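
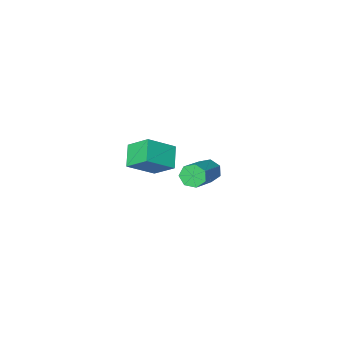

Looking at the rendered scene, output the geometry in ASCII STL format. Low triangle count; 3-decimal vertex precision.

solid 
facet normal -0.842 0.055 -0.537
outer loop
vertex -4.5 -2.225 1.387
vertex -3.901 -1.331 0.538
vertex -4.029 -3.352 0.533
endloop
endfacet
facet normal -0.437 -0.652 0.620
outer loop
vertex -2.539 -3.449 1.482
vertex -4.5 -2.225 1.387
vertex -4.029 -3.352 0.533
endloop
endfacet
facet normal -0.843 0.055 -0.536
outer loop
vertex -4.029 -3.352 0.533
vertex -3.901 -1.331 0.538
vertex -3.431 -2.458 -0.316
endloop
endfacet
facet normal 0.316 -0.756 -0.573
outer loop
vertex -3.431 -2.458 -0.316
vertex -2.539 -3.449 1.482
vertex -4.029 -3.352 0.533
endloop
endfacet
facet normal -0.316 0.756 0.573
outer loop
vertex -4.5 -2.225 1.387
vertex -2.411 -1.428 1.487
vertex -3.901 -1.331 0.538
endloop
endfacet
facet normal -0.437 -0.652 0.620
outer loop
vertex -3.009 -2.322 2.336
vertex -4.5 -2.225 1.387
vertex -2.539 -3.449 1.482
endloop
endfacet
facet normal -0.316 0.756 0.573
outer loop
vertex -3.009 -2.322 2.336
vertex -2.411 -1.428 1.487
vertex -4.5 -2.225 1.387
endloop
endfacet
facet normal 0.437 0.652 -0.620
outer loop
vertex -3.901 -1.331 0.538
vertex -2.411 -1.428 1.487
vertex -3.431 -2.458 -0.316
endloop
endfacet
facet normal 0.316 -0.756 -0.573
outer loop
vertex -1.94 -2.555 0.633
vertex -2.539 -3.449 1.482
vertex -3.431 -2.458 -0.316
endloop
endfacet
facet normal 0.437 0.652 -0.620
outer loop
vertex -3.431 -2.458 -0.316
vertex -2.411 -1.428 1.487
vertex -1.94 -2.555 0.633
endloop
endfacet
facet normal 0.842 -0.055 0.536
outer loop
vertex -1.94 -2.555 0.633
vertex -3.009 -2.322 2.336
vertex -2.539 -3.449 1.482
endloop
endfacet
facet normal 0.842 -0.054 0.536
outer loop
vertex -2.411 -1.428 1.487
vertex -3.009 -2.322 2.336
vertex -1.94 -2.555 0.633
endloop
endfacet
facet normal -0.724 -0.564 -0.398
outer loop
vertex -2.921 2.515 2.24
vertex -3.295 2.618 2.774
vertex -3.265 2.972 2.218
endloop
endfacet
facet normal 0.340 0.211 -0.917
outer loop
vertex -2.921 2.515 2.24
vertex -3.265 2.972 2.218
vertex -1.371 3.719 3.092
endloop
endfacet
facet normal 0.340 0.211 -0.917
outer loop
vertex -1.371 3.719 3.092
vertex -3.265 2.972 2.218
vertex -1.715 4.177 3.07
endloop
endfacet
facet normal 0.724 0.563 0.399
outer loop
vertex -1.371 3.719 3.092
vertex -1.715 4.177 3.07
vertex -1.745 3.822 3.626
endloop
endfacet
facet normal -0.725 -0.563 -0.397
outer loop
vertex -3.265 2.972 2.218
vertex -3.295 2.618 2.774
vertex -3.631 3.163 2.615
endloop
endfacet
facet normal -0.258 0.756 -0.601
outer loop
vertex -3.265 2.972 2.218
vertex -3.631 3.163 2.615
vertex -1.715 4.177 3.07
endloop
endfacet
facet normal -0.258 0.756 -0.601
outer loop
vertex -1.715 4.177 3.07
vertex -3.631 3.163 2.615
vertex -2.081 4.368 3.467
endloop
endfacet
facet normal 0.725 0.562 0.398
outer loop
vertex -1.715 4.177 3.07
vertex -2.081 4.368 3.467
vertex -1.745 3.822 3.626
endloop
endfacet
facet normal -0.725 -0.563 -0.398
outer loop
vertex -3.631 3.163 2.615
vertex -3.295 2.618 2.774
vertex -3.744 2.943 3.132
endloop
endfacet
facet normal -0.661 0.732 0.167
outer loop
vertex -3.631 3.163 2.615
vertex -3.744 2.943 3.132
vertex -2.081 4.368 3.467
endloop
endfacet
facet normal -0.661 0.732 0.167
outer loop
vertex -2.081 4.368 3.467
vertex -3.744 2.943 3.132
vertex -2.194 4.148 3.984
endloop
endfacet
facet normal 0.725 0.562 0.398
outer loop
vertex -2.081 4.368 3.467
vertex -2.194 4.148 3.984
vertex -1.745 3.822 3.626
endloop
endfacet
facet normal -0.725 -0.562 -0.398
outer loop
vertex -3.744 2.943 3.132
vertex -3.295 2.618 2.774
vertex -3.519 2.478 3.379
endloop
endfacet
facet normal -0.566 0.156 0.809
outer loop
vertex -3.744 2.943 3.132
vertex -3.519 2.478 3.379
vertex -2.194 4.148 3.984
endloop
endfacet
facet normal -0.566 0.156 0.809
outer loop
vertex -2.194 4.148 3.984
vertex -3.519 2.478 3.379
vertex -1.969 3.683 4.231
endloop
endfacet
facet normal 0.725 0.562 0.398
outer loop
vertex -2.194 4.148 3.984
vertex -1.969 3.683 4.231
vertex -1.745 3.822 3.626
endloop
endfacet
facet normal -0.724 -0.563 -0.398
outer loop
vertex -3.519 2.478 3.379
vertex -3.295 2.618 2.774
vertex -3.125 2.118 3.171
endloop
endfacet
facet normal -0.046 -0.537 0.842
outer loop
vertex -3.519 2.478 3.379
vertex -3.125 2.118 3.171
vertex -1.969 3.683 4.231
endloop
endfacet
facet normal -0.046 -0.537 0.842
outer loop
vertex -1.969 3.683 4.231
vertex -3.125 2.118 3.171
vertex -1.575 3.323 4.023
endloop
endfacet
facet normal 0.724 0.563 0.398
outer loop
vertex -1.969 3.683 4.231
vertex -1.575 3.323 4.023
vertex -1.745 3.822 3.626
endloop
endfacet
facet normal -0.724 -0.563 -0.399
outer loop
vertex -3.125 2.118 3.171
vertex -3.295 2.618 2.774
vertex -2.859 2.135 2.664
endloop
endfacet
facet normal 0.510 -0.826 0.240
outer loop
vertex -3.125 2.118 3.171
vertex -2.859 2.135 2.664
vertex -1.575 3.323 4.023
endloop
endfacet
facet normal 0.509 -0.826 0.241
outer loop
vertex -1.575 3.323 4.023
vertex -2.859 2.135 2.664
vertex -1.309 3.339 3.516
endloop
endfacet
facet normal 0.724 0.563 0.398
outer loop
vertex -1.575 3.323 4.023
vertex -1.309 3.339 3.516
vertex -1.745 3.822 3.626
endloop
endfacet
facet normal -0.724 -0.563 -0.399
outer loop
vertex -2.859 2.135 2.664
vertex -3.295 2.618 2.774
vertex -2.921 2.515 2.24
endloop
endfacet
facet normal 0.681 -0.493 -0.542
outer loop
vertex -2.859 2.135 2.664
vertex -2.921 2.515 2.24
vertex -1.309 3.339 3.516
endloop
endfacet
facet normal 0.681 -0.493 -0.542
outer loop
vertex -1.309 3.339 3.516
vertex -2.921 2.515 2.24
vertex -1.371 3.719 3.092
endloop
endfacet
facet normal 0.724 0.563 0.399
outer loop
vertex -1.309 3.339 3.516
vertex -1.371 3.719 3.092
vertex -1.745 3.822 3.626
endloop
endfacet

endsolid


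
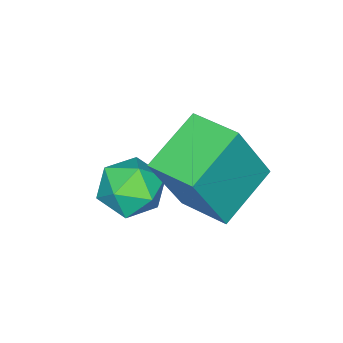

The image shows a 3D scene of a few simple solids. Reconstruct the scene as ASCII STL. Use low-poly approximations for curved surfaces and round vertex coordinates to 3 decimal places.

solid 
facet normal -0.776 0.517 -0.360
outer loop
vertex -0.049 1.586 -3.562
vertex -0.591 0.879 -3.409
vertex -0.472 1.505 -2.767
endloop
endfacet
facet normal -0.297 0.953 -0.061
outer loop
vertex -0.049 1.586 -3.562
vertex -0.472 1.505 -2.767
vertex 0.392 1.772 -2.795
endloop
endfacet
facet normal 0.326 0.859 -0.395
outer loop
vertex -0.049 1.586 -3.562
vertex 0.392 1.772 -2.795
vertex 0.806 1.312 -3.453
endloop
endfacet
facet normal 0.232 0.365 -0.901
outer loop
vertex -0.049 1.586 -3.562
vertex 0.806 1.312 -3.453
vertex 0.199 0.76 -3.833
endloop
endfacet
facet normal -0.449 0.154 -0.880
outer loop
vertex -0.049 1.586 -3.562
vertex 0.199 0.76 -3.833
vertex -0.591 0.879 -3.409
endloop
endfacet
facet normal -0.213 0.755 0.620
outer loop
vertex 0.392 1.772 -2.795
vertex -0.472 1.505 -2.767
vertex 0.121 1.18 -2.167
endloop
endfacet
facet normal -0.990 0.050 0.135
outer loop
vertex -0.472 1.505 -2.767
vertex -0.591 0.879 -3.409
vertex -0.486 0.628 -2.547
endloop
endfacet
facet normal -0.460 -0.538 -0.706
outer loop
vertex -0.591 0.879 -3.409
vertex 0.199 0.76 -3.833
vertex -0.072 0.168 -3.205
endloop
endfacet
facet normal 0.642 -0.196 -0.741
outer loop
vertex 0.199 0.76 -3.833
vertex 0.806 1.312 -3.453
vertex 0.792 0.435 -3.233
endloop
endfacet
facet normal 0.794 0.602 0.079
outer loop
vertex 0.806 1.312 -3.453
vertex 0.392 1.772 -2.795
vertex 0.911 1.061 -2.591
endloop
endfacet
facet normal -0.232 -0.365 0.901
outer loop
vertex 0.369 0.354 -2.438
vertex 0.121 1.18 -2.167
vertex -0.486 0.628 -2.547
endloop
endfacet
facet normal -0.326 -0.859 0.395
outer loop
vertex 0.369 0.354 -2.438
vertex -0.486 0.628 -2.547
vertex -0.072 0.168 -3.205
endloop
endfacet
facet normal 0.297 -0.953 0.061
outer loop
vertex 0.369 0.354 -2.438
vertex -0.072 0.168 -3.205
vertex 0.792 0.435 -3.233
endloop
endfacet
facet normal 0.776 -0.517 0.360
outer loop
vertex 0.369 0.354 -2.438
vertex 0.792 0.435 -3.233
vertex 0.911 1.061 -2.591
endloop
endfacet
facet normal 0.449 -0.154 0.880
outer loop
vertex 0.369 0.354 -2.438
vertex 0.911 1.061 -2.591
vertex 0.121 1.18 -2.167
endloop
endfacet
facet normal -0.642 0.196 0.741
outer loop
vertex -0.486 0.628 -2.547
vertex 0.121 1.18 -2.167
vertex -0.472 1.505 -2.767
endloop
endfacet
facet normal -0.794 -0.602 -0.079
outer loop
vertex -0.072 0.168 -3.205
vertex -0.486 0.628 -2.547
vertex -0.591 0.879 -3.409
endloop
endfacet
facet normal 0.213 -0.755 -0.620
outer loop
vertex 0.792 0.435 -3.233
vertex -0.072 0.168 -3.205
vertex 0.199 0.76 -3.833
endloop
endfacet
facet normal 0.990 -0.050 -0.135
outer loop
vertex 0.911 1.061 -2.591
vertex 0.792 0.435 -3.233
vertex 0.806 1.312 -3.453
endloop
endfacet
facet normal 0.460 0.538 0.706
outer loop
vertex 0.121 1.18 -2.167
vertex 0.911 1.061 -2.591
vertex 0.392 1.772 -2.795
endloop
endfacet
facet normal -0.909 0.042 0.415
outer loop
vertex -0.672 2.131 -0.156
vertex -0.54 3.476 -0.002
vertex -1.54 2.438 -2.088
endloop
endfacet
facet normal -0.097 -0.989 -0.113
outer loop
vertex 0.06 2.364 -2.818
vertex -0.672 2.131 -0.156
vertex -1.54 2.438 -2.088
endloop
endfacet
facet normal -0.909 0.042 0.415
outer loop
vertex -1.54 2.438 -2.088
vertex -0.54 3.476 -0.002
vertex -1.408 3.783 -1.934
endloop
endfacet
facet normal -0.405 0.143 -0.903
outer loop
vertex -1.408 3.783 -1.934
vertex 0.06 2.364 -2.818
vertex -1.54 2.438 -2.088
endloop
endfacet
facet normal 0.405 -0.143 0.903
outer loop
vertex -0.672 2.131 -0.156
vertex 1.06 3.402 -0.732
vertex -0.54 3.476 -0.002
endloop
endfacet
facet normal -0.097 -0.989 -0.113
outer loop
vertex 0.928 2.057 -0.886
vertex -0.672 2.131 -0.156
vertex 0.06 2.364 -2.818
endloop
endfacet
facet normal 0.405 -0.143 0.903
outer loop
vertex 0.928 2.057 -0.886
vertex 1.06 3.402 -0.732
vertex -0.672 2.131 -0.156
endloop
endfacet
facet normal 0.097 0.989 0.113
outer loop
vertex -0.54 3.476 -0.002
vertex 1.06 3.402 -0.732
vertex -1.408 3.783 -1.934
endloop
endfacet
facet normal -0.405 0.143 -0.903
outer loop
vertex 0.192 3.709 -2.664
vertex 0.06 2.364 -2.818
vertex -1.408 3.783 -1.934
endloop
endfacet
facet normal 0.097 0.989 0.113
outer loop
vertex -1.408 3.783 -1.934
vertex 1.06 3.402 -0.732
vertex 0.192 3.709 -2.664
endloop
endfacet
facet normal 0.909 -0.042 -0.415
outer loop
vertex 0.192 3.709 -2.664
vertex 0.928 2.057 -0.886
vertex 0.06 2.364 -2.818
endloop
endfacet
facet normal 0.909 -0.042 -0.415
outer loop
vertex 1.06 3.402 -0.732
vertex 0.928 2.057 -0.886
vertex 0.192 3.709 -2.664
endloop
endfacet

endsolid


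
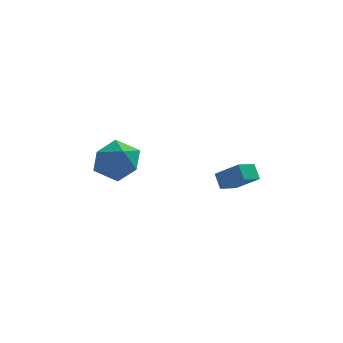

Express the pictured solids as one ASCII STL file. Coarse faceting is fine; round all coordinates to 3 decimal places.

solid 
facet normal -0.665 -0.690 0.287
outer loop
vertex 3.116 1.972 -0.176
vertex 2.086 2.591 -1.073
vertex 3.369 1.46 -0.819
endloop
endfacet
facet normal 0.687 -0.413 0.599
outer loop
vertex 4.034 2.149 -1.107
vertex 3.116 1.972 -0.176
vertex 3.369 1.46 -0.819
endloop
endfacet
facet normal -0.665 -0.690 0.287
outer loop
vertex 3.369 1.46 -0.819
vertex 2.086 2.591 -1.073
vertex 2.339 2.079 -1.716
endloop
endfacet
facet normal 0.293 -0.596 -0.748
outer loop
vertex 2.339 2.079 -1.716
vertex 4.034 2.149 -1.107
vertex 3.369 1.46 -0.819
endloop
endfacet
facet normal -0.293 0.596 0.748
outer loop
vertex 3.116 1.972 -0.176
vertex 2.751 3.28 -1.361
vertex 2.086 2.591 -1.073
endloop
endfacet
facet normal 0.687 -0.413 0.599
outer loop
vertex 3.781 2.661 -0.464
vertex 3.116 1.972 -0.176
vertex 4.034 2.149 -1.107
endloop
endfacet
facet normal -0.293 0.596 0.748
outer loop
vertex 3.781 2.661 -0.464
vertex 2.751 3.28 -1.361
vertex 3.116 1.972 -0.176
endloop
endfacet
facet normal -0.687 0.413 -0.599
outer loop
vertex 2.086 2.591 -1.073
vertex 2.751 3.28 -1.361
vertex 2.339 2.079 -1.716
endloop
endfacet
facet normal 0.293 -0.596 -0.748
outer loop
vertex 3.004 2.768 -2.004
vertex 4.034 2.149 -1.107
vertex 2.339 2.079 -1.716
endloop
endfacet
facet normal -0.687 0.413 -0.599
outer loop
vertex 2.339 2.079 -1.716
vertex 2.751 3.28 -1.361
vertex 3.004 2.768 -2.004
endloop
endfacet
facet normal 0.665 0.690 -0.287
outer loop
vertex 3.004 2.768 -2.004
vertex 3.781 2.661 -0.464
vertex 4.034 2.149 -1.107
endloop
endfacet
facet normal 0.665 0.690 -0.287
outer loop
vertex 2.751 3.28 -1.361
vertex 3.781 2.661 -0.464
vertex 3.004 2.768 -2.004
endloop
endfacet
facet normal -0.378 0.902 -0.208
outer loop
vertex -2.636 4.668 -1.915
vertex -3.2 4.683 -0.822
vertex -2.061 5.135 -0.933
endloop
endfacet
facet normal 0.251 0.809 -0.532
outer loop
vertex -2.636 4.668 -1.915
vertex -2.061 5.135 -0.933
vertex -1.445 4.424 -1.725
endloop
endfacet
facet normal 0.200 0.234 -0.951
outer loop
vertex -2.636 4.668 -1.915
vertex -1.445 4.424 -1.725
vertex -2.203 3.532 -2.104
endloop
endfacet
facet normal -0.461 -0.028 -0.887
outer loop
vertex -2.636 4.668 -1.915
vertex -2.203 3.532 -2.104
vertex -3.287 3.692 -1.546
endloop
endfacet
facet normal -0.818 0.384 -0.428
outer loop
vertex -2.636 4.668 -1.915
vertex -3.287 3.692 -1.546
vertex -3.2 4.683 -0.822
endloop
endfacet
facet normal 0.739 0.673 -0.029
outer loop
vertex -1.445 4.424 -1.725
vertex -2.061 5.135 -0.933
vertex -1.273 4.288 -0.514
endloop
endfacet
facet normal -0.279 0.823 0.495
outer loop
vertex -2.061 5.135 -0.933
vertex -3.2 4.683 -0.822
vertex -2.357 4.448 0.044
endloop
endfacet
facet normal -0.990 -0.015 0.139
outer loop
vertex -3.2 4.683 -0.822
vertex -3.287 3.692 -1.546
vertex -3.115 3.556 -0.335
endloop
endfacet
facet normal -0.412 -0.682 -0.604
outer loop
vertex -3.287 3.692 -1.546
vertex -2.203 3.532 -2.104
vertex -2.499 2.845 -1.127
endloop
endfacet
facet normal 0.657 -0.257 -0.709
outer loop
vertex -2.203 3.532 -2.104
vertex -1.445 4.424 -1.725
vertex -1.36 3.297 -1.238
endloop
endfacet
facet normal 0.461 0.028 0.887
outer loop
vertex -1.924 3.312 -0.145
vertex -1.273 4.288 -0.514
vertex -2.357 4.448 0.044
endloop
endfacet
facet normal -0.200 -0.234 0.951
outer loop
vertex -1.924 3.312 -0.145
vertex -2.357 4.448 0.044
vertex -3.115 3.556 -0.335
endloop
endfacet
facet normal -0.251 -0.809 0.532
outer loop
vertex -1.924 3.312 -0.145
vertex -3.115 3.556 -0.335
vertex -2.499 2.845 -1.127
endloop
endfacet
facet normal 0.378 -0.902 0.208
outer loop
vertex -1.924 3.312 -0.145
vertex -2.499 2.845 -1.127
vertex -1.36 3.297 -1.238
endloop
endfacet
facet normal 0.818 -0.384 0.428
outer loop
vertex -1.924 3.312 -0.145
vertex -1.36 3.297 -1.238
vertex -1.273 4.288 -0.514
endloop
endfacet
facet normal 0.412 0.682 0.604
outer loop
vertex -2.357 4.448 0.044
vertex -1.273 4.288 -0.514
vertex -2.061 5.135 -0.933
endloop
endfacet
facet normal -0.657 0.257 0.709
outer loop
vertex -3.115 3.556 -0.335
vertex -2.357 4.448 0.044
vertex -3.2 4.683 -0.822
endloop
endfacet
facet normal -0.739 -0.673 0.029
outer loop
vertex -2.499 2.845 -1.127
vertex -3.115 3.556 -0.335
vertex -3.287 3.692 -1.546
endloop
endfacet
facet normal 0.279 -0.823 -0.495
outer loop
vertex -1.36 3.297 -1.238
vertex -2.499 2.845 -1.127
vertex -2.203 3.532 -2.104
endloop
endfacet
facet normal 0.990 0.015 -0.139
outer loop
vertex -1.273 4.288 -0.514
vertex -1.36 3.297 -1.238
vertex -1.445 4.424 -1.725
endloop
endfacet

endsolid


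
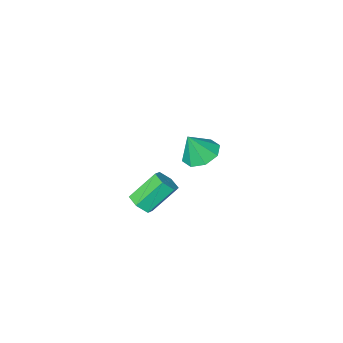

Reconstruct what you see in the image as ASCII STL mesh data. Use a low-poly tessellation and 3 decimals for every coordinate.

solid 
facet normal 0.675 -0.143 -0.723
outer loop
vertex 3.98 3.301 -0.71
vertex 3.583 2.949 -1.011
vertex 3.599 3.55 -1.115
endloop
endfacet
facet normal 0.391 0.901 0.186
outer loop
vertex 3.98 3.301 -0.71
vertex 3.599 3.55 -1.115
vertex 2.934 3.523 0.412
endloop
endfacet
facet normal 0.390 0.902 0.186
outer loop
vertex 2.934 3.523 0.412
vertex 3.599 3.55 -1.115
vertex 2.552 3.772 0.006
endloop
endfacet
facet normal -0.675 0.143 0.723
outer loop
vertex 2.934 3.523 0.412
vertex 2.552 3.772 0.006
vertex 2.537 3.171 0.111
endloop
endfacet
facet normal 0.674 -0.143 -0.724
outer loop
vertex 3.599 3.55 -1.115
vertex 3.583 2.949 -1.011
vertex 3.201 3.198 -1.416
endloop
endfacet
facet normal -0.346 0.804 -0.483
outer loop
vertex 3.599 3.55 -1.115
vertex 3.201 3.198 -1.416
vertex 2.552 3.772 0.006
endloop
endfacet
facet normal -0.348 0.804 -0.483
outer loop
vertex 2.552 3.772 0.006
vertex 3.201 3.198 -1.416
vertex 2.155 3.42 -0.294
endloop
endfacet
facet normal -0.674 0.143 0.724
outer loop
vertex 2.552 3.772 0.006
vertex 2.155 3.42 -0.294
vertex 2.537 3.171 0.111
endloop
endfacet
facet normal 0.675 -0.142 -0.724
outer loop
vertex 3.201 3.198 -1.416
vertex 3.583 2.949 -1.011
vertex 3.186 2.597 -1.312
endloop
endfacet
facet normal -0.738 -0.097 -0.668
outer loop
vertex 3.201 3.198 -1.416
vertex 3.186 2.597 -1.312
vertex 2.155 3.42 -0.294
endloop
endfacet
facet normal -0.738 -0.097 -0.668
outer loop
vertex 2.155 3.42 -0.294
vertex 3.186 2.597 -1.312
vertex 2.14 2.819 -0.19
endloop
endfacet
facet normal -0.675 0.142 0.724
outer loop
vertex 2.155 3.42 -0.294
vertex 2.14 2.819 -0.19
vertex 2.537 3.171 0.111
endloop
endfacet
facet normal 0.675 -0.143 -0.723
outer loop
vertex 3.186 2.597 -1.312
vertex 3.583 2.949 -1.011
vertex 3.568 2.348 -0.906
endloop
endfacet
facet normal -0.390 -0.902 -0.186
outer loop
vertex 3.186 2.597 -1.312
vertex 3.568 2.348 -0.906
vertex 2.14 2.819 -0.19
endloop
endfacet
facet normal -0.391 -0.901 -0.187
outer loop
vertex 2.14 2.819 -0.19
vertex 3.568 2.348 -0.906
vertex 2.521 2.57 0.215
endloop
endfacet
facet normal -0.675 0.143 0.723
outer loop
vertex 2.14 2.819 -0.19
vertex 2.521 2.57 0.215
vertex 2.537 3.171 0.111
endloop
endfacet
facet normal 0.674 -0.143 -0.724
outer loop
vertex 3.568 2.348 -0.906
vertex 3.583 2.949 -1.011
vertex 3.965 2.7 -0.606
endloop
endfacet
facet normal 0.347 -0.804 0.483
outer loop
vertex 3.568 2.348 -0.906
vertex 3.965 2.7 -0.606
vertex 2.521 2.57 0.215
endloop
endfacet
facet normal 0.347 -0.804 0.482
outer loop
vertex 2.521 2.57 0.215
vertex 3.965 2.7 -0.606
vertex 2.919 2.922 0.516
endloop
endfacet
facet normal -0.674 0.143 0.724
outer loop
vertex 2.521 2.57 0.215
vertex 2.919 2.922 0.516
vertex 2.537 3.171 0.111
endloop
endfacet
facet normal 0.675 -0.142 -0.724
outer loop
vertex 3.965 2.7 -0.606
vertex 3.583 2.949 -1.011
vertex 3.98 3.301 -0.71
endloop
endfacet
facet normal 0.738 0.097 0.668
outer loop
vertex 3.965 2.7 -0.606
vertex 3.98 3.301 -0.71
vertex 2.919 2.922 0.516
endloop
endfacet
facet normal 0.738 0.097 0.668
outer loop
vertex 2.919 2.922 0.516
vertex 3.98 3.301 -0.71
vertex 2.934 3.523 0.412
endloop
endfacet
facet normal -0.675 0.142 0.724
outer loop
vertex 2.919 2.922 0.516
vertex 2.934 3.523 0.412
vertex 2.537 3.171 0.111
endloop
endfacet
facet normal -0.436 0.094 -0.895
outer loop
vertex -1.348 -1.585 -3.9
vertex -2.1 -2.006 -3.578
vertex -1.813 -1.133 -3.626
endloop
endfacet
facet normal 0.749 0.598 0.284
outer loop
vertex -1.348 -1.585 -3.9
vertex -1.813 -1.133 -3.626
vertex -1.5 -2.134 -2.342
endloop
endfacet
facet normal -0.434 0.093 -0.896
outer loop
vertex -1.813 -1.133 -3.626
vertex -2.1 -2.006 -3.578
vertex -2.447 -1.192 -3.325
endloop
endfacet
facet normal 0.198 0.796 0.572
outer loop
vertex -1.813 -1.133 -3.626
vertex -2.447 -1.192 -3.325
vertex -1.5 -2.134 -2.342
endloop
endfacet
facet normal -0.435 0.093 -0.896
outer loop
vertex -2.447 -1.192 -3.325
vertex -2.1 -2.006 -3.578
vertex -2.877 -1.728 -3.172
endloop
endfacet
facet normal -0.335 0.497 0.800
outer loop
vertex -2.447 -1.192 -3.325
vertex -2.877 -1.728 -3.172
vertex -1.5 -2.134 -2.342
endloop
endfacet
facet normal -0.435 0.092 -0.896
outer loop
vertex -2.877 -1.728 -3.172
vertex -2.1 -2.006 -3.578
vertex -2.852 -2.427 -3.256
endloop
endfacet
facet normal -0.538 -0.120 0.834
outer loop
vertex -2.877 -1.728 -3.172
vertex -2.852 -2.427 -3.256
vertex -1.5 -2.134 -2.342
endloop
endfacet
facet normal -0.436 0.094 -0.895
outer loop
vertex -2.852 -2.427 -3.256
vertex -2.1 -2.006 -3.578
vertex -2.387 -2.879 -3.53
endloop
endfacet
facet normal -0.292 -0.697 0.655
outer loop
vertex -2.852 -2.427 -3.256
vertex -2.387 -2.879 -3.53
vertex -1.5 -2.134 -2.342
endloop
endfacet
facet normal -0.434 0.093 -0.896
outer loop
vertex -2.387 -2.879 -3.53
vertex -2.1 -2.006 -3.578
vertex -1.753 -2.819 -3.831
endloop
endfacet
facet normal 0.259 -0.893 0.367
outer loop
vertex -2.387 -2.879 -3.53
vertex -1.753 -2.819 -3.831
vertex -1.5 -2.134 -2.342
endloop
endfacet
facet normal -0.435 0.093 -0.896
outer loop
vertex -1.753 -2.819 -3.831
vertex -2.1 -2.006 -3.578
vertex -1.323 -2.283 -3.984
endloop
endfacet
facet normal 0.791 -0.595 0.139
outer loop
vertex -1.753 -2.819 -3.831
vertex -1.323 -2.283 -3.984
vertex -1.5 -2.134 -2.342
endloop
endfacet
facet normal -0.435 0.092 -0.896
outer loop
vertex -1.323 -2.283 -3.984
vertex -2.1 -2.006 -3.578
vertex -1.348 -1.585 -3.9
endloop
endfacet
facet normal 0.994 0.023 0.105
outer loop
vertex -1.323 -2.283 -3.984
vertex -1.348 -1.585 -3.9
vertex -1.5 -2.134 -2.342
endloop
endfacet

endsolid


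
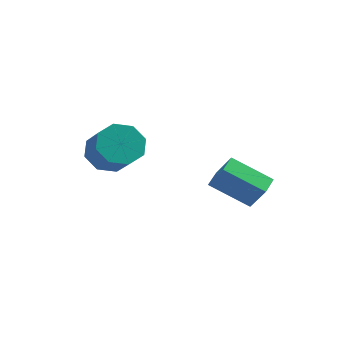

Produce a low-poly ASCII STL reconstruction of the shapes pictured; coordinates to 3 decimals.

solid 
facet normal -0.521 0.579 -0.627
outer loop
vertex -3.562 -0.64 2.892
vertex -4.218 -1.27 2.855
vertex -4.049 -0.548 3.382
endloop
endfacet
facet normal 0.490 0.805 0.336
outer loop
vertex -3.562 -0.64 2.892
vertex -4.049 -0.548 3.382
vertex -2.807 -1.479 3.802
endloop
endfacet
facet normal 0.490 0.805 0.336
outer loop
vertex -2.807 -1.479 3.802
vertex -4.049 -0.548 3.382
vertex -3.294 -1.387 4.292
endloop
endfacet
facet normal 0.522 -0.578 0.627
outer loop
vertex -2.807 -1.479 3.802
vertex -3.294 -1.387 4.292
vertex -3.462 -2.11 3.765
endloop
endfacet
facet normal -0.521 0.579 -0.627
outer loop
vertex -4.049 -0.548 3.382
vertex -4.218 -1.27 2.855
vertex -4.635 -0.879 3.563
endloop
endfacet
facet normal -0.148 0.663 0.734
outer loop
vertex -4.049 -0.548 3.382
vertex -4.635 -0.879 3.563
vertex -3.294 -1.387 4.292
endloop
endfacet
facet normal -0.149 0.662 0.735
outer loop
vertex -3.294 -1.387 4.292
vertex -4.635 -0.879 3.563
vertex -3.879 -1.718 4.472
endloop
endfacet
facet normal 0.521 -0.579 0.628
outer loop
vertex -3.294 -1.387 4.292
vertex -3.879 -1.718 4.472
vertex -3.462 -2.11 3.765
endloop
endfacet
facet normal -0.521 0.579 -0.627
outer loop
vertex -4.635 -0.879 3.563
vertex -4.218 -1.27 2.855
vertex -4.976 -1.439 3.329
endloop
endfacet
facet normal -0.699 0.132 0.703
outer loop
vertex -4.635 -0.879 3.563
vertex -4.976 -1.439 3.329
vertex -3.879 -1.718 4.472
endloop
endfacet
facet normal -0.699 0.133 0.703
outer loop
vertex -3.879 -1.718 4.472
vertex -4.976 -1.439 3.329
vertex -4.22 -2.278 4.239
endloop
endfacet
facet normal 0.521 -0.578 0.628
outer loop
vertex -3.879 -1.718 4.472
vertex -4.22 -2.278 4.239
vertex -3.462 -2.11 3.765
endloop
endfacet
facet normal -0.521 0.578 -0.628
outer loop
vertex -4.976 -1.439 3.329
vertex -4.218 -1.27 2.855
vertex -4.873 -1.901 2.818
endloop
endfacet
facet normal -0.841 -0.475 0.260
outer loop
vertex -4.976 -1.439 3.329
vertex -4.873 -1.901 2.818
vertex -4.22 -2.278 4.239
endloop
endfacet
facet normal -0.841 -0.474 0.261
outer loop
vertex -4.22 -2.278 4.239
vertex -4.873 -1.901 2.818
vertex -4.118 -2.74 3.728
endloop
endfacet
facet normal 0.521 -0.579 0.627
outer loop
vertex -4.22 -2.278 4.239
vertex -4.118 -2.74 3.728
vertex -3.462 -2.11 3.765
endloop
endfacet
facet normal -0.522 0.578 -0.627
outer loop
vertex -4.873 -1.901 2.818
vertex -4.218 -1.27 2.855
vertex -4.386 -1.993 2.328
endloop
endfacet
facet normal -0.490 -0.805 -0.336
outer loop
vertex -4.873 -1.901 2.818
vertex -4.386 -1.993 2.328
vertex -4.118 -2.74 3.728
endloop
endfacet
facet normal -0.490 -0.805 -0.336
outer loop
vertex -4.118 -2.74 3.728
vertex -4.386 -1.993 2.328
vertex -3.631 -2.832 3.238
endloop
endfacet
facet normal 0.521 -0.579 0.627
outer loop
vertex -4.118 -2.74 3.728
vertex -3.631 -2.832 3.238
vertex -3.462 -2.11 3.765
endloop
endfacet
facet normal -0.521 0.579 -0.628
outer loop
vertex -4.386 -1.993 2.328
vertex -4.218 -1.27 2.855
vertex -3.801 -1.662 2.148
endloop
endfacet
facet normal 0.149 -0.662 -0.734
outer loop
vertex -4.386 -1.993 2.328
vertex -3.801 -1.662 2.148
vertex -3.631 -2.832 3.238
endloop
endfacet
facet normal 0.147 -0.663 -0.734
outer loop
vertex -3.631 -2.832 3.238
vertex -3.801 -1.662 2.148
vertex -3.045 -2.501 3.057
endloop
endfacet
facet normal 0.521 -0.579 0.627
outer loop
vertex -3.631 -2.832 3.238
vertex -3.045 -2.501 3.057
vertex -3.462 -2.11 3.765
endloop
endfacet
facet normal -0.521 0.578 -0.628
outer loop
vertex -3.801 -1.662 2.148
vertex -4.218 -1.27 2.855
vertex -3.46 -1.102 2.381
endloop
endfacet
facet normal 0.698 -0.133 -0.703
outer loop
vertex -3.801 -1.662 2.148
vertex -3.46 -1.102 2.381
vertex -3.045 -2.501 3.057
endloop
endfacet
facet normal 0.699 -0.132 -0.703
outer loop
vertex -3.045 -2.501 3.057
vertex -3.46 -1.102 2.381
vertex -2.704 -1.941 3.291
endloop
endfacet
facet normal 0.521 -0.579 0.627
outer loop
vertex -3.045 -2.501 3.057
vertex -2.704 -1.941 3.291
vertex -3.462 -2.11 3.765
endloop
endfacet
facet normal -0.521 0.579 -0.627
outer loop
vertex -3.46 -1.102 2.381
vertex -4.218 -1.27 2.855
vertex -3.562 -0.64 2.892
endloop
endfacet
facet normal 0.841 0.474 -0.261
outer loop
vertex -3.46 -1.102 2.381
vertex -3.562 -0.64 2.892
vertex -2.704 -1.941 3.291
endloop
endfacet
facet normal 0.841 0.475 -0.260
outer loop
vertex -2.704 -1.941 3.291
vertex -3.562 -0.64 2.892
vertex -2.807 -1.479 3.802
endloop
endfacet
facet normal 0.521 -0.578 0.628
outer loop
vertex -2.704 -1.941 3.291
vertex -2.807 -1.479 3.802
vertex -3.462 -2.11 3.765
endloop
endfacet
facet normal -0.517 0.221 -0.827
outer loop
vertex -1.414 1.037 0.518
vertex -1.375 1.853 0.712
vertex 0.099 1.178 -0.389
endloop
endfacet
facet normal -0.047 -0.972 -0.230
outer loop
vertex 0.735 0.907 0.628
vertex -1.414 1.037 0.518
vertex 0.099 1.178 -0.389
endloop
endfacet
facet normal -0.517 0.221 -0.827
outer loop
vertex 0.099 1.178 -0.389
vertex -1.375 1.853 0.712
vertex 0.139 1.995 -0.196
endloop
endfacet
facet normal 0.855 0.079 -0.513
outer loop
vertex 0.139 1.995 -0.196
vertex 0.735 0.907 0.628
vertex 0.099 1.178 -0.389
endloop
endfacet
facet normal -0.855 -0.081 0.513
outer loop
vertex -1.414 1.037 0.518
vertex -0.739 1.582 1.729
vertex -1.375 1.853 0.712
endloop
endfacet
facet normal -0.047 -0.972 -0.230
outer loop
vertex -0.779 0.765 1.536
vertex -1.414 1.037 0.518
vertex 0.735 0.907 0.628
endloop
endfacet
facet normal -0.855 -0.079 0.512
outer loop
vertex -0.779 0.765 1.536
vertex -0.739 1.582 1.729
vertex -1.414 1.037 0.518
endloop
endfacet
facet normal 0.047 0.972 0.230
outer loop
vertex -1.375 1.853 0.712
vertex -0.739 1.582 1.729
vertex 0.139 1.995 -0.196
endloop
endfacet
facet normal 0.855 0.081 -0.512
outer loop
vertex 0.774 1.723 0.822
vertex 0.735 0.907 0.628
vertex 0.139 1.995 -0.196
endloop
endfacet
facet normal 0.047 0.972 0.230
outer loop
vertex 0.139 1.995 -0.196
vertex -0.739 1.582 1.729
vertex 0.774 1.723 0.822
endloop
endfacet
facet normal 0.517 -0.221 0.827
outer loop
vertex 0.774 1.723 0.822
vertex -0.779 0.765 1.536
vertex 0.735 0.907 0.628
endloop
endfacet
facet normal 0.517 -0.221 0.827
outer loop
vertex -0.739 1.582 1.729
vertex -0.779 0.765 1.536
vertex 0.774 1.723 0.822
endloop
endfacet

endsolid


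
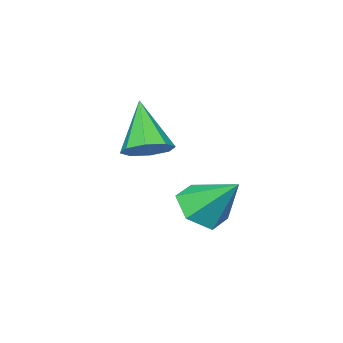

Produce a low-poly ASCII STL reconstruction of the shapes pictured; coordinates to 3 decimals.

solid 
facet normal 0.118 -0.716 -0.688
outer loop
vertex 2.424 2.394 -1.574
vertex 1.736 2.806 -2.12
vertex 2.663 3.066 -2.232
endloop
endfacet
facet normal 0.822 0.221 0.524
outer loop
vertex 2.424 2.394 -1.574
vertex 2.663 3.066 -2.232
vertex 1.524 4.094 -0.88
endloop
endfacet
facet normal 0.117 -0.715 -0.689
outer loop
vertex 2.663 3.066 -2.232
vertex 1.736 2.806 -2.12
vertex 1.975 3.478 -2.777
endloop
endfacet
facet normal 0.580 0.805 -0.124
outer loop
vertex 2.663 3.066 -2.232
vertex 1.975 3.478 -2.777
vertex 1.524 4.094 -0.88
endloop
endfacet
facet normal 0.117 -0.715 -0.689
outer loop
vertex 1.975 3.478 -2.777
vertex 1.736 2.806 -2.12
vertex 1.047 3.218 -2.665
endloop
endfacet
facet normal -0.292 0.887 -0.357
outer loop
vertex 1.975 3.478 -2.777
vertex 1.047 3.218 -2.665
vertex 1.524 4.094 -0.88
endloop
endfacet
facet normal 0.117 -0.715 -0.689
outer loop
vertex 1.047 3.218 -2.665
vertex 1.736 2.806 -2.12
vertex 0.808 2.546 -2.008
endloop
endfacet
facet normal -0.921 0.384 0.058
outer loop
vertex 1.047 3.218 -2.665
vertex 0.808 2.546 -2.008
vertex 1.524 4.094 -0.88
endloop
endfacet
facet normal 0.118 -0.716 -0.688
outer loop
vertex 0.808 2.546 -2.008
vertex 1.736 2.806 -2.12
vertex 1.496 2.134 -1.462
endloop
endfacet
facet normal -0.680 -0.200 0.706
outer loop
vertex 0.808 2.546 -2.008
vertex 1.496 2.134 -1.462
vertex 1.524 4.094 -0.88
endloop
endfacet
facet normal 0.118 -0.716 -0.688
outer loop
vertex 1.496 2.134 -1.462
vertex 1.736 2.806 -2.12
vertex 2.424 2.394 -1.574
endloop
endfacet
facet normal 0.192 -0.282 0.940
outer loop
vertex 1.496 2.134 -1.462
vertex 2.424 2.394 -1.574
vertex 1.524 4.094 -0.88
endloop
endfacet
facet normal 0.309 0.496 -0.812
outer loop
vertex 1.878 0.559 -0.109
vertex 1.331 0.106 -0.594
vertex 1.288 0.846 -0.158
endloop
endfacet
facet normal 0.186 0.524 0.831
outer loop
vertex 1.878 0.559 -0.109
vertex 1.288 0.846 -0.158
vertex 0.689 -0.926 1.094
endloop
endfacet
facet normal 0.309 0.496 -0.811
outer loop
vertex 1.288 0.846 -0.158
vertex 1.331 0.106 -0.594
vertex 0.723 0.699 -0.463
endloop
endfacet
facet normal -0.494 0.607 0.623
outer loop
vertex 1.288 0.846 -0.158
vertex 0.723 0.699 -0.463
vertex 0.689 -0.926 1.094
endloop
endfacet
facet normal 0.308 0.496 -0.812
outer loop
vertex 0.723 0.699 -0.463
vertex 1.331 0.106 -0.594
vertex 0.514 0.205 -0.844
endloop
endfacet
facet normal -0.948 0.231 0.220
outer loop
vertex 0.723 0.699 -0.463
vertex 0.514 0.205 -0.844
vertex 0.689 -0.926 1.094
endloop
endfacet
facet normal 0.308 0.496 -0.811
outer loop
vertex 0.514 0.205 -0.844
vertex 1.331 0.106 -0.594
vertex 0.784 -0.347 -1.079
endloop
endfacet
facet normal -0.912 -0.385 -0.143
outer loop
vertex 0.514 0.205 -0.844
vertex 0.784 -0.347 -1.079
vertex 0.689 -0.926 1.094
endloop
endfacet
facet normal 0.309 0.496 -0.812
outer loop
vertex 0.784 -0.347 -1.079
vertex 1.331 0.106 -0.594
vertex 1.374 -0.634 -1.03
endloop
endfacet
facet normal -0.406 -0.878 -0.252
outer loop
vertex 0.784 -0.347 -1.079
vertex 1.374 -0.634 -1.03
vertex 0.689 -0.926 1.094
endloop
endfacet
facet normal 0.310 0.496 -0.811
outer loop
vertex 1.374 -0.634 -1.03
vertex 1.331 0.106 -0.594
vertex 1.939 -0.488 -0.725
endloop
endfacet
facet normal 0.272 -0.961 -0.044
outer loop
vertex 1.374 -0.634 -1.03
vertex 1.939 -0.488 -0.725
vertex 0.689 -0.926 1.094
endloop
endfacet
facet normal 0.309 0.495 -0.812
outer loop
vertex 1.939 -0.488 -0.725
vertex 1.331 0.106 -0.594
vertex 2.148 0.007 -0.344
endloop
endfacet
facet normal 0.728 -0.584 0.360
outer loop
vertex 1.939 -0.488 -0.725
vertex 2.148 0.007 -0.344
vertex 0.689 -0.926 1.094
endloop
endfacet
facet normal 0.308 0.496 -0.811
outer loop
vertex 2.148 0.007 -0.344
vertex 1.331 0.106 -0.594
vertex 1.878 0.559 -0.109
endloop
endfacet
facet normal 0.692 0.031 0.722
outer loop
vertex 2.148 0.007 -0.344
vertex 1.878 0.559 -0.109
vertex 0.689 -0.926 1.094
endloop
endfacet

endsolid


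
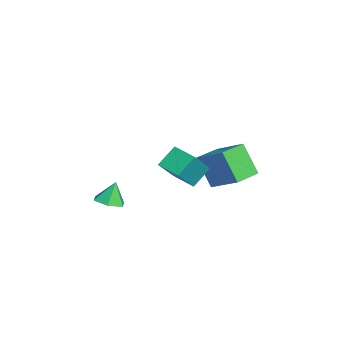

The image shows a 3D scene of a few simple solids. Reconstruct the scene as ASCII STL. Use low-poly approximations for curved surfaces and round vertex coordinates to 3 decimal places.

solid 
facet normal -0.400 -0.337 0.852
outer loop
vertex 0.055 1.748 2.392
vertex -0.964 2.876 2.36
vertex -1.176 0.606 1.362
endloop
endfacet
facet normal 0.670 -0.742 0.021
outer loop
vertex -0.396 1.264 -0.3
vertex 0.055 1.748 2.392
vertex -1.176 0.606 1.362
endloop
endfacet
facet normal -0.400 -0.337 0.852
outer loop
vertex -1.176 0.606 1.362
vertex -0.964 2.876 2.36
vertex -2.195 1.733 1.33
endloop
endfacet
facet normal -0.625 -0.580 -0.523
outer loop
vertex -2.195 1.733 1.33
vertex -0.396 1.264 -0.3
vertex -1.176 0.606 1.362
endloop
endfacet
facet normal 0.625 0.580 0.523
outer loop
vertex 0.055 1.748 2.392
vertex -0.184 3.534 0.698
vertex -0.964 2.876 2.36
endloop
endfacet
facet normal 0.671 -0.741 0.021
outer loop
vertex 0.835 2.407 0.73
vertex 0.055 1.748 2.392
vertex -0.396 1.264 -0.3
endloop
endfacet
facet normal 0.625 0.580 0.523
outer loop
vertex 0.835 2.407 0.73
vertex -0.184 3.534 0.698
vertex 0.055 1.748 2.392
endloop
endfacet
facet normal -0.671 0.741 -0.021
outer loop
vertex -0.964 2.876 2.36
vertex -0.184 3.534 0.698
vertex -2.195 1.733 1.33
endloop
endfacet
facet normal -0.625 -0.579 -0.523
outer loop
vertex -1.415 2.392 -0.332
vertex -0.396 1.264 -0.3
vertex -2.195 1.733 1.33
endloop
endfacet
facet normal -0.671 0.742 -0.021
outer loop
vertex -2.195 1.733 1.33
vertex -0.184 3.534 0.698
vertex -1.415 2.392 -0.332
endloop
endfacet
facet normal 0.400 0.337 -0.852
outer loop
vertex -1.415 2.392 -0.332
vertex 0.835 2.407 0.73
vertex -0.396 1.264 -0.3
endloop
endfacet
facet normal 0.400 0.337 -0.852
outer loop
vertex -0.184 3.534 0.698
vertex 0.835 2.407 0.73
vertex -1.415 2.392 -0.332
endloop
endfacet
facet normal -0.414 0.624 0.663
outer loop
vertex 0.968 -0.637 3.448
vertex 1.963 0.225 3.257
vertex -0.018 0.192 2.051
endloop
endfacet
facet normal -0.748 -0.648 0.143
outer loop
vertex 0.537 -0.645 1.163
vertex 0.968 -0.637 3.448
vertex -0.018 0.192 2.051
endloop
endfacet
facet normal -0.414 0.625 0.662
outer loop
vertex -0.018 0.192 2.051
vertex 1.963 0.225 3.257
vertex 0.978 1.054 1.86
endloop
endfacet
facet normal -0.519 0.436 -0.735
outer loop
vertex 0.978 1.054 1.86
vertex 0.537 -0.645 1.163
vertex -0.018 0.192 2.051
endloop
endfacet
facet normal 0.519 -0.436 0.735
outer loop
vertex 0.968 -0.637 3.448
vertex 2.518 -0.612 2.369
vertex 1.963 0.225 3.257
endloop
endfacet
facet normal -0.748 -0.648 0.143
outer loop
vertex 1.522 -1.474 2.56
vertex 0.968 -0.637 3.448
vertex 0.537 -0.645 1.163
endloop
endfacet
facet normal 0.519 -0.437 0.735
outer loop
vertex 1.522 -1.474 2.56
vertex 2.518 -0.612 2.369
vertex 0.968 -0.637 3.448
endloop
endfacet
facet normal 0.748 0.648 -0.143
outer loop
vertex 1.963 0.225 3.257
vertex 2.518 -0.612 2.369
vertex 0.978 1.054 1.86
endloop
endfacet
facet normal -0.519 0.436 -0.735
outer loop
vertex 1.532 0.217 0.972
vertex 0.537 -0.645 1.163
vertex 0.978 1.054 1.86
endloop
endfacet
facet normal 0.748 0.648 -0.144
outer loop
vertex 0.978 1.054 1.86
vertex 2.518 -0.612 2.369
vertex 1.532 0.217 0.972
endloop
endfacet
facet normal 0.414 -0.624 -0.662
outer loop
vertex 1.532 0.217 0.972
vertex 1.522 -1.474 2.56
vertex 0.537 -0.645 1.163
endloop
endfacet
facet normal 0.414 -0.625 -0.662
outer loop
vertex 2.518 -0.612 2.369
vertex 1.522 -1.474 2.56
vertex 1.532 0.217 0.972
endloop
endfacet
facet normal 0.215 -0.287 -0.934
outer loop
vertex 2.099 -3.913 0.219
vertex 1.314 -3.809 0.006
vertex 1.844 -3.186 -0.063
endloop
endfacet
facet normal 0.699 0.458 0.549
outer loop
vertex 2.099 -3.913 0.219
vertex 1.844 -3.186 -0.063
vertex 1.046 -3.451 1.174
endloop
endfacet
facet normal 0.214 -0.286 -0.934
outer loop
vertex 1.844 -3.186 -0.063
vertex 1.314 -3.809 0.006
vertex 1.059 -3.082 -0.275
endloop
endfacet
facet normal 0.061 0.967 0.247
outer loop
vertex 1.844 -3.186 -0.063
vertex 1.059 -3.082 -0.275
vertex 1.046 -3.451 1.174
endloop
endfacet
facet normal 0.214 -0.286 -0.934
outer loop
vertex 1.059 -3.082 -0.275
vertex 1.314 -3.809 0.006
vertex 0.529 -3.704 -0.206
endloop
endfacet
facet normal -0.743 0.650 0.159
outer loop
vertex 1.059 -3.082 -0.275
vertex 0.529 -3.704 -0.206
vertex 1.046 -3.451 1.174
endloop
endfacet
facet normal 0.214 -0.286 -0.934
outer loop
vertex 0.529 -3.704 -0.206
vertex 1.314 -3.809 0.006
vertex 0.785 -4.431 0.075
endloop
endfacet
facet normal -0.911 -0.176 0.374
outer loop
vertex 0.529 -3.704 -0.206
vertex 0.785 -4.431 0.075
vertex 1.046 -3.451 1.174
endloop
endfacet
facet normal 0.215 -0.287 -0.934
outer loop
vertex 0.785 -4.431 0.075
vertex 1.314 -3.809 0.006
vertex 1.57 -4.535 0.288
endloop
endfacet
facet normal -0.274 -0.685 0.676
outer loop
vertex 0.785 -4.431 0.075
vertex 1.57 -4.535 0.288
vertex 1.046 -3.451 1.174
endloop
endfacet
facet normal 0.215 -0.287 -0.934
outer loop
vertex 1.57 -4.535 0.288
vertex 1.314 -3.809 0.006
vertex 2.099 -3.913 0.219
endloop
endfacet
facet normal 0.531 -0.367 0.763
outer loop
vertex 1.57 -4.535 0.288
vertex 2.099 -3.913 0.219
vertex 1.046 -3.451 1.174
endloop
endfacet

endsolid


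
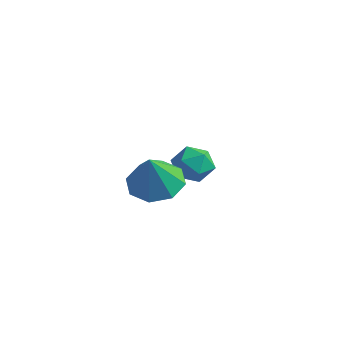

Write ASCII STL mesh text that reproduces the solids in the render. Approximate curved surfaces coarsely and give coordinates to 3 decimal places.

solid 
facet normal 0.044 -0.256 0.966
outer loop
vertex -4.145 2.078 -3.296
vertex -3.831 1.438 -3.48
vertex -3.412 2.027 -3.343
endloop
endfacet
facet normal 0.088 0.452 0.888
outer loop
vertex -4.145 2.078 -3.296
vertex -3.412 2.027 -3.343
vertex -3.757 2.619 -3.61
endloop
endfacet
facet normal -0.498 0.674 0.545
outer loop
vertex -4.145 2.078 -3.296
vertex -3.757 2.619 -3.61
vertex -4.39 2.396 -3.913
endloop
endfacet
facet normal -0.905 0.103 0.412
outer loop
vertex -4.145 2.078 -3.296
vertex -4.39 2.396 -3.913
vertex -4.436 1.666 -3.832
endloop
endfacet
facet normal -0.569 -0.473 0.673
outer loop
vertex -4.145 2.078 -3.296
vertex -4.436 1.666 -3.832
vertex -3.831 1.438 -3.48
endloop
endfacet
facet normal 0.651 0.593 0.474
outer loop
vertex -3.757 2.619 -3.61
vertex -3.412 2.027 -3.343
vertex -3.204 2.314 -3.988
endloop
endfacet
facet normal 0.579 -0.552 0.600
outer loop
vertex -3.412 2.027 -3.343
vertex -3.831 1.438 -3.48
vertex -3.25 1.584 -3.907
endloop
endfacet
facet normal -0.413 -0.902 0.125
outer loop
vertex -3.831 1.438 -3.48
vertex -4.436 1.666 -3.832
vertex -3.883 1.361 -4.21
endloop
endfacet
facet normal -0.955 0.027 -0.296
outer loop
vertex -4.436 1.666 -3.832
vertex -4.39 2.396 -3.913
vertex -4.228 1.953 -4.477
endloop
endfacet
facet normal -0.297 0.951 -0.079
outer loop
vertex -4.39 2.396 -3.913
vertex -3.757 2.619 -3.61
vertex -3.809 2.542 -4.34
endloop
endfacet
facet normal 0.905 -0.103 -0.412
outer loop
vertex -3.495 1.902 -4.524
vertex -3.204 2.314 -3.988
vertex -3.25 1.584 -3.907
endloop
endfacet
facet normal 0.498 -0.674 -0.545
outer loop
vertex -3.495 1.902 -4.524
vertex -3.25 1.584 -3.907
vertex -3.883 1.361 -4.21
endloop
endfacet
facet normal -0.088 -0.452 -0.888
outer loop
vertex -3.495 1.902 -4.524
vertex -3.883 1.361 -4.21
vertex -4.228 1.953 -4.477
endloop
endfacet
facet normal -0.044 0.256 -0.966
outer loop
vertex -3.495 1.902 -4.524
vertex -4.228 1.953 -4.477
vertex -3.809 2.542 -4.34
endloop
endfacet
facet normal 0.569 0.473 -0.673
outer loop
vertex -3.495 1.902 -4.524
vertex -3.809 2.542 -4.34
vertex -3.204 2.314 -3.988
endloop
endfacet
facet normal 0.955 -0.027 0.296
outer loop
vertex -3.25 1.584 -3.907
vertex -3.204 2.314 -3.988
vertex -3.412 2.027 -3.343
endloop
endfacet
facet normal 0.297 -0.951 0.079
outer loop
vertex -3.883 1.361 -4.21
vertex -3.25 1.584 -3.907
vertex -3.831 1.438 -3.48
endloop
endfacet
facet normal -0.651 -0.593 -0.474
outer loop
vertex -4.228 1.953 -4.477
vertex -3.883 1.361 -4.21
vertex -4.436 1.666 -3.832
endloop
endfacet
facet normal -0.579 0.552 -0.600
outer loop
vertex -3.809 2.542 -4.34
vertex -4.228 1.953 -4.477
vertex -4.39 2.396 -3.913
endloop
endfacet
facet normal 0.413 0.902 -0.125
outer loop
vertex -3.204 2.314 -3.988
vertex -3.809 2.542 -4.34
vertex -3.757 2.619 -3.61
endloop
endfacet
facet normal -0.150 0.378 -0.914
outer loop
vertex -1.54 -1.103 -2.252
vertex -2.322 -1.483 -2.281
vertex -2.023 -0.712 -2.011
endloop
endfacet
facet normal 0.655 0.424 0.625
outer loop
vertex -1.54 -1.103 -2.252
vertex -2.023 -0.712 -2.011
vertex -2.118 -1.997 -1.039
endloop
endfacet
facet normal -0.149 0.378 -0.914
outer loop
vertex -2.023 -0.712 -2.011
vertex -2.322 -1.483 -2.281
vertex -2.68 -0.773 -1.929
endloop
endfacet
facet normal 0.044 0.601 0.798
outer loop
vertex -2.023 -0.712 -2.011
vertex -2.68 -0.773 -1.929
vertex -2.118 -1.997 -1.039
endloop
endfacet
facet normal -0.149 0.378 -0.914
outer loop
vertex -2.68 -0.773 -1.929
vertex -2.322 -1.483 -2.281
vertex -3.128 -1.25 -2.053
endloop
endfacet
facet normal -0.548 0.313 0.776
outer loop
vertex -2.68 -0.773 -1.929
vertex -3.128 -1.25 -2.053
vertex -2.118 -1.997 -1.039
endloop
endfacet
facet normal -0.149 0.378 -0.914
outer loop
vertex -3.128 -1.25 -2.053
vertex -2.322 -1.483 -2.281
vertex -3.103 -1.864 -2.311
endloop
endfacet
facet normal -0.774 -0.272 0.571
outer loop
vertex -3.128 -1.25 -2.053
vertex -3.103 -1.864 -2.311
vertex -2.118 -1.997 -1.039
endloop
endfacet
facet normal -0.149 0.378 -0.914
outer loop
vertex -3.103 -1.864 -2.311
vertex -2.322 -1.483 -2.281
vertex -2.621 -2.254 -2.551
endloop
endfacet
facet normal -0.503 -0.809 0.305
outer loop
vertex -3.103 -1.864 -2.311
vertex -2.621 -2.254 -2.551
vertex -2.118 -1.997 -1.039
endloop
endfacet
facet normal -0.150 0.378 -0.913
outer loop
vertex -2.621 -2.254 -2.551
vertex -2.322 -1.483 -2.281
vertex -1.963 -2.193 -2.634
endloop
endfacet
facet normal 0.108 -0.985 0.132
outer loop
vertex -2.621 -2.254 -2.551
vertex -1.963 -2.193 -2.634
vertex -2.118 -1.997 -1.039
endloop
endfacet
facet normal -0.149 0.379 -0.913
outer loop
vertex -1.963 -2.193 -2.634
vertex -2.322 -1.483 -2.281
vertex -1.515 -1.716 -2.509
endloop
endfacet
facet normal 0.700 -0.698 0.154
outer loop
vertex -1.963 -2.193 -2.634
vertex -1.515 -1.716 -2.509
vertex -2.118 -1.997 -1.039
endloop
endfacet
facet normal -0.149 0.377 -0.914
outer loop
vertex -1.515 -1.716 -2.509
vertex -2.322 -1.483 -2.281
vertex -1.54 -1.103 -2.252
endloop
endfacet
facet normal 0.927 -0.113 0.359
outer loop
vertex -1.515 -1.716 -2.509
vertex -1.54 -1.103 -2.252
vertex -2.118 -1.997 -1.039
endloop
endfacet

endsolid


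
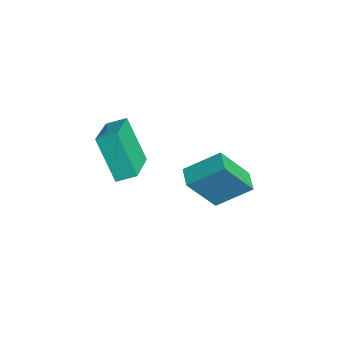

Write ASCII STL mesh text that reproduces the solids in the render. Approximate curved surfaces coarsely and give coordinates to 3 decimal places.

solid 
facet normal -0.450 -0.248 0.858
outer loop
vertex -1.404 -3.64 4.618
vertex -3.299 -2.816 3.862
vertex -1.602 -4.391 4.297
endloop
endfacet
facet normal 0.862 -0.374 0.343
outer loop
vertex -0.681 -3.884 2.538
vertex -1.404 -3.64 4.618
vertex -1.602 -4.391 4.297
endloop
endfacet
facet normal -0.449 -0.247 0.859
outer loop
vertex -1.602 -4.391 4.297
vertex -3.299 -2.816 3.862
vertex -3.498 -3.567 3.542
endloop
endfacet
facet normal -0.236 -0.894 -0.381
outer loop
vertex -3.498 -3.567 3.542
vertex -0.681 -3.884 2.538
vertex -1.602 -4.391 4.297
endloop
endfacet
facet normal 0.236 0.894 0.381
outer loop
vertex -1.404 -3.64 4.618
vertex -2.378 -2.309 2.103
vertex -3.299 -2.816 3.862
endloop
endfacet
facet normal 0.861 -0.375 0.343
outer loop
vertex -0.482 -3.133 2.858
vertex -1.404 -3.64 4.618
vertex -0.681 -3.884 2.538
endloop
endfacet
facet normal 0.237 0.894 0.381
outer loop
vertex -0.482 -3.133 2.858
vertex -2.378 -2.309 2.103
vertex -1.404 -3.64 4.618
endloop
endfacet
facet normal -0.861 0.374 -0.343
outer loop
vertex -3.299 -2.816 3.862
vertex -2.378 -2.309 2.103
vertex -3.498 -3.567 3.542
endloop
endfacet
facet normal -0.236 -0.894 -0.381
outer loop
vertex -2.576 -3.06 1.782
vertex -0.681 -3.884 2.538
vertex -3.498 -3.567 3.542
endloop
endfacet
facet normal -0.861 0.374 -0.344
outer loop
vertex -3.498 -3.567 3.542
vertex -2.378 -2.309 2.103
vertex -2.576 -3.06 1.782
endloop
endfacet
facet normal 0.450 0.247 -0.858
outer loop
vertex -2.576 -3.06 1.782
vertex -0.482 -3.133 2.858
vertex -0.681 -3.884 2.538
endloop
endfacet
facet normal 0.450 0.248 -0.858
outer loop
vertex -2.378 -2.309 2.103
vertex -0.482 -3.133 2.858
vertex -2.576 -3.06 1.782
endloop
endfacet
facet normal -0.975 0.111 0.194
outer loop
vertex -2.619 0.609 1.685
vertex -2.808 1.811 0.048
vertex -2.968 -0.767 0.714
endloop
endfacet
facet normal 0.092 -0.590 0.802
outer loop
vertex -2.052 -0.871 0.532
vertex -2.619 0.609 1.685
vertex -2.968 -0.767 0.714
endloop
endfacet
facet normal -0.975 0.111 0.194
outer loop
vertex -2.968 -0.767 0.714
vertex -2.808 1.811 0.048
vertex -3.157 0.435 -0.923
endloop
endfacet
facet normal -0.203 -0.800 -0.564
outer loop
vertex -3.157 0.435 -0.923
vertex -2.052 -0.871 0.532
vertex -2.968 -0.767 0.714
endloop
endfacet
facet normal 0.203 0.800 0.564
outer loop
vertex -2.619 0.609 1.685
vertex -1.892 1.707 -0.134
vertex -2.808 1.811 0.048
endloop
endfacet
facet normal 0.092 -0.590 0.802
outer loop
vertex -1.703 0.505 1.503
vertex -2.619 0.609 1.685
vertex -2.052 -0.871 0.532
endloop
endfacet
facet normal 0.203 0.800 0.564
outer loop
vertex -1.703 0.505 1.503
vertex -1.892 1.707 -0.134
vertex -2.619 0.609 1.685
endloop
endfacet
facet normal -0.092 0.590 -0.802
outer loop
vertex -2.808 1.811 0.048
vertex -1.892 1.707 -0.134
vertex -3.157 0.435 -0.923
endloop
endfacet
facet normal -0.203 -0.800 -0.564
outer loop
vertex -2.241 0.331 -1.105
vertex -2.052 -0.871 0.532
vertex -3.157 0.435 -0.923
endloop
endfacet
facet normal -0.092 0.590 -0.802
outer loop
vertex -3.157 0.435 -0.923
vertex -1.892 1.707 -0.134
vertex -2.241 0.331 -1.105
endloop
endfacet
facet normal 0.975 -0.111 -0.194
outer loop
vertex -2.241 0.331 -1.105
vertex -1.703 0.505 1.503
vertex -2.052 -0.871 0.532
endloop
endfacet
facet normal 0.975 -0.111 -0.194
outer loop
vertex -1.892 1.707 -0.134
vertex -1.703 0.505 1.503
vertex -2.241 0.331 -1.105
endloop
endfacet

endsolid


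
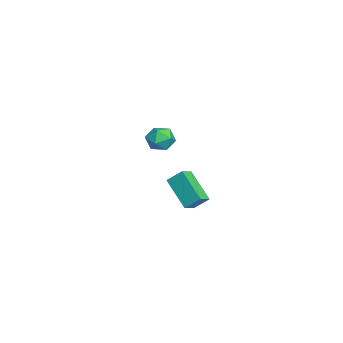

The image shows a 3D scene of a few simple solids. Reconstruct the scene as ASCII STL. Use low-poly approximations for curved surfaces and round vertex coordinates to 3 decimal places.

solid 
facet normal -0.756 0.521 -0.397
outer loop
vertex 2.516 -0.266 0.625
vertex 3.907 0.709 -0.742
vertex 2.346 -1.095 -0.139
endloop
endfacet
facet normal -0.638 -0.447 0.627
outer loop
vertex 3.033 -1.569 0.222
vertex 2.516 -0.266 0.625
vertex 2.346 -1.095 -0.139
endloop
endfacet
facet normal -0.756 0.521 -0.397
outer loop
vertex 2.346 -1.095 -0.139
vertex 3.907 0.709 -0.742
vertex 3.736 -0.12 -1.506
endloop
endfacet
facet normal -0.149 -0.727 -0.670
outer loop
vertex 3.736 -0.12 -1.506
vertex 3.033 -1.569 0.222
vertex 2.346 -1.095 -0.139
endloop
endfacet
facet normal 0.149 0.727 0.670
outer loop
vertex 2.516 -0.266 0.625
vertex 4.594 0.235 -0.381
vertex 3.907 0.709 -0.742
endloop
endfacet
facet normal -0.637 -0.447 0.628
outer loop
vertex 3.204 -0.74 0.986
vertex 2.516 -0.266 0.625
vertex 3.033 -1.569 0.222
endloop
endfacet
facet normal 0.149 0.727 0.670
outer loop
vertex 3.204 -0.74 0.986
vertex 4.594 0.235 -0.381
vertex 2.516 -0.266 0.625
endloop
endfacet
facet normal 0.638 0.447 -0.627
outer loop
vertex 3.907 0.709 -0.742
vertex 4.594 0.235 -0.381
vertex 3.736 -0.12 -1.506
endloop
endfacet
facet normal -0.149 -0.727 -0.670
outer loop
vertex 4.424 -0.594 -1.145
vertex 3.033 -1.569 0.222
vertex 3.736 -0.12 -1.506
endloop
endfacet
facet normal 0.637 0.447 -0.627
outer loop
vertex 3.736 -0.12 -1.506
vertex 4.594 0.235 -0.381
vertex 4.424 -0.594 -1.145
endloop
endfacet
facet normal 0.755 -0.521 0.397
outer loop
vertex 4.424 -0.594 -1.145
vertex 3.204 -0.74 0.986
vertex 3.033 -1.569 0.222
endloop
endfacet
facet normal 0.756 -0.521 0.397
outer loop
vertex 4.594 0.235 -0.381
vertex 3.204 -0.74 0.986
vertex 4.424 -0.594 -1.145
endloop
endfacet
facet normal 0.092 0.926 0.366
outer loop
vertex -3.86 -1.194 -0.005
vertex -3.993 -1.531 0.881
vertex -3.109 -1.475 0.518
endloop
endfacet
facet normal 0.477 0.848 -0.230
outer loop
vertex -3.86 -1.194 -0.005
vertex -3.109 -1.475 0.518
vertex -3.156 -1.7 -0.411
endloop
endfacet
facet normal 0.035 0.654 -0.755
outer loop
vertex -3.86 -1.194 -0.005
vertex -3.156 -1.7 -0.411
vertex -4.069 -1.895 -0.622
endloop
endfacet
facet normal -0.625 0.613 -0.484
outer loop
vertex -3.86 -1.194 -0.005
vertex -4.069 -1.895 -0.622
vertex -4.586 -1.791 0.176
endloop
endfacet
facet normal -0.590 0.780 0.208
outer loop
vertex -3.86 -1.194 -0.005
vertex -4.586 -1.791 0.176
vertex -3.993 -1.531 0.881
endloop
endfacet
facet normal 0.941 0.316 -0.124
outer loop
vertex -3.156 -1.7 -0.411
vertex -3.109 -1.475 0.518
vertex -2.854 -2.349 0.224
endloop
endfacet
facet normal 0.317 0.442 0.839
outer loop
vertex -3.109 -1.475 0.518
vertex -3.993 -1.531 0.881
vertex -3.371 -2.245 1.022
endloop
endfacet
facet normal -0.785 0.206 0.584
outer loop
vertex -3.993 -1.531 0.881
vertex -4.586 -1.791 0.176
vertex -4.284 -2.44 0.811
endloop
endfacet
facet normal -0.841 -0.065 -0.537
outer loop
vertex -4.586 -1.791 0.176
vertex -4.069 -1.895 -0.622
vertex -4.331 -2.665 -0.118
endloop
endfacet
facet normal 0.225 0.003 -0.974
outer loop
vertex -4.069 -1.895 -0.622
vertex -3.156 -1.7 -0.411
vertex -3.447 -2.609 -0.481
endloop
endfacet
facet normal 0.625 -0.613 0.484
outer loop
vertex -3.58 -2.946 0.405
vertex -2.854 -2.349 0.224
vertex -3.371 -2.245 1.022
endloop
endfacet
facet normal -0.035 -0.654 0.755
outer loop
vertex -3.58 -2.946 0.405
vertex -3.371 -2.245 1.022
vertex -4.284 -2.44 0.811
endloop
endfacet
facet normal -0.477 -0.848 0.230
outer loop
vertex -3.58 -2.946 0.405
vertex -4.284 -2.44 0.811
vertex -4.331 -2.665 -0.118
endloop
endfacet
facet normal -0.092 -0.926 -0.366
outer loop
vertex -3.58 -2.946 0.405
vertex -4.331 -2.665 -0.118
vertex -3.447 -2.609 -0.481
endloop
endfacet
facet normal 0.590 -0.780 -0.208
outer loop
vertex -3.58 -2.946 0.405
vertex -3.447 -2.609 -0.481
vertex -2.854 -2.349 0.224
endloop
endfacet
facet normal 0.841 0.065 0.537
outer loop
vertex -3.371 -2.245 1.022
vertex -2.854 -2.349 0.224
vertex -3.109 -1.475 0.518
endloop
endfacet
facet normal -0.225 -0.003 0.974
outer loop
vertex -4.284 -2.44 0.811
vertex -3.371 -2.245 1.022
vertex -3.993 -1.531 0.881
endloop
endfacet
facet normal -0.941 -0.316 0.124
outer loop
vertex -4.331 -2.665 -0.118
vertex -4.284 -2.44 0.811
vertex -4.586 -1.791 0.176
endloop
endfacet
facet normal -0.317 -0.442 -0.839
outer loop
vertex -3.447 -2.609 -0.481
vertex -4.331 -2.665 -0.118
vertex -4.069 -1.895 -0.622
endloop
endfacet
facet normal 0.785 -0.206 -0.584
outer loop
vertex -2.854 -2.349 0.224
vertex -3.447 -2.609 -0.481
vertex -3.156 -1.7 -0.411
endloop
endfacet

endsolid


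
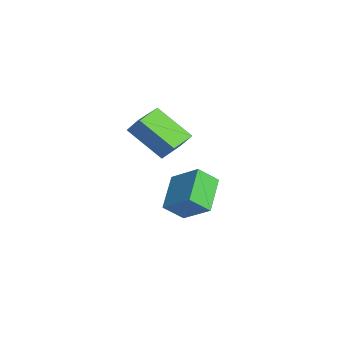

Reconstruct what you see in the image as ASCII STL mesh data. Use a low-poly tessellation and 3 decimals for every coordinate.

solid 
facet normal -0.485 -0.359 -0.797
outer loop
vertex 0.687 -3.221 1.87
vertex -0.291 -1.856 1.85
vertex 2.116 -2.216 0.548
endloop
endfacet
facet normal 0.583 -0.813 0.012
outer loop
vertex 2.591 -1.864 1.33
vertex 0.687 -3.221 1.87
vertex 2.116 -2.216 0.548
endloop
endfacet
facet normal -0.485 -0.359 -0.797
outer loop
vertex 2.116 -2.216 0.548
vertex -0.291 -1.856 1.85
vertex 1.137 -0.851 0.529
endloop
endfacet
facet normal 0.652 0.459 -0.603
outer loop
vertex 1.137 -0.851 0.529
vertex 2.591 -1.864 1.33
vertex 2.116 -2.216 0.548
endloop
endfacet
facet normal -0.653 -0.459 0.603
outer loop
vertex 0.687 -3.221 1.87
vertex 0.184 -1.504 2.632
vertex -0.291 -1.856 1.85
endloop
endfacet
facet normal 0.582 -0.813 0.011
outer loop
vertex 1.163 -2.869 2.651
vertex 0.687 -3.221 1.87
vertex 2.591 -1.864 1.33
endloop
endfacet
facet normal -0.652 -0.459 0.604
outer loop
vertex 1.163 -2.869 2.651
vertex 0.184 -1.504 2.632
vertex 0.687 -3.221 1.87
endloop
endfacet
facet normal -0.583 0.813 -0.012
outer loop
vertex -0.291 -1.856 1.85
vertex 0.184 -1.504 2.632
vertex 1.137 -0.851 0.529
endloop
endfacet
facet normal 0.652 0.458 -0.604
outer loop
vertex 1.613 -0.499 1.31
vertex 2.591 -1.864 1.33
vertex 1.137 -0.851 0.529
endloop
endfacet
facet normal -0.582 0.813 -0.011
outer loop
vertex 1.137 -0.851 0.529
vertex 0.184 -1.504 2.632
vertex 1.613 -0.499 1.31
endloop
endfacet
facet normal 0.485 0.359 0.797
outer loop
vertex 1.613 -0.499 1.31
vertex 1.163 -2.869 2.651
vertex 2.591 -1.864 1.33
endloop
endfacet
facet normal 0.485 0.359 0.797
outer loop
vertex 0.184 -1.504 2.632
vertex 1.163 -2.869 2.651
vertex 1.613 -0.499 1.31
endloop
endfacet
facet normal -0.679 0.549 0.488
outer loop
vertex -0.06 0.647 -1.936
vertex 0.099 1.629 -2.819
vertex -1.371 -0.063 -2.962
endloop
endfacet
facet normal -0.120 -0.738 0.664
outer loop
vertex 0.021 -1.189 -3.961
vertex -0.06 0.647 -1.936
vertex -1.371 -0.063 -2.962
endloop
endfacet
facet normal -0.679 0.549 0.487
outer loop
vertex -1.371 -0.063 -2.962
vertex 0.099 1.629 -2.819
vertex -1.211 0.919 -3.845
endloop
endfacet
facet normal -0.724 -0.392 -0.567
outer loop
vertex -1.211 0.919 -3.845
vertex 0.021 -1.189 -3.961
vertex -1.371 -0.063 -2.962
endloop
endfacet
facet normal 0.724 0.392 0.567
outer loop
vertex -0.06 0.647 -1.936
vertex 1.491 0.503 -3.818
vertex 0.099 1.629 -2.819
endloop
endfacet
facet normal -0.120 -0.738 0.664
outer loop
vertex 1.331 -0.479 -2.935
vertex -0.06 0.647 -1.936
vertex 0.021 -1.189 -3.961
endloop
endfacet
facet normal 0.724 0.392 0.567
outer loop
vertex 1.331 -0.479 -2.935
vertex 1.491 0.503 -3.818
vertex -0.06 0.647 -1.936
endloop
endfacet
facet normal 0.120 0.738 -0.664
outer loop
vertex 0.099 1.629 -2.819
vertex 1.491 0.503 -3.818
vertex -1.211 0.919 -3.845
endloop
endfacet
facet normal -0.725 -0.392 -0.567
outer loop
vertex 0.18 -0.207 -4.844
vertex 0.021 -1.189 -3.961
vertex -1.211 0.919 -3.845
endloop
endfacet
facet normal 0.120 0.738 -0.664
outer loop
vertex -1.211 0.919 -3.845
vertex 1.491 0.503 -3.818
vertex 0.18 -0.207 -4.844
endloop
endfacet
facet normal 0.679 -0.548 -0.488
outer loop
vertex 0.18 -0.207 -4.844
vertex 1.331 -0.479 -2.935
vertex 0.021 -1.189 -3.961
endloop
endfacet
facet normal 0.679 -0.549 -0.488
outer loop
vertex 1.491 0.503 -3.818
vertex 1.331 -0.479 -2.935
vertex 0.18 -0.207 -4.844
endloop
endfacet

endsolid


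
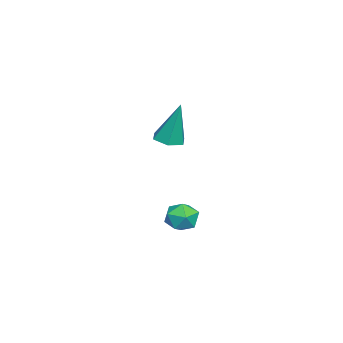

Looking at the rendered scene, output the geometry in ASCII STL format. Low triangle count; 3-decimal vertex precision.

solid 
facet normal -0.976 0.181 -0.118
outer loop
vertex 3.498 0.384 -1.607
vertex 3.364 -0.307 -1.56
vertex 3.368 0.092 -0.979
endloop
endfacet
facet normal -0.652 0.730 0.205
outer loop
vertex 3.498 0.384 -1.607
vertex 3.368 0.092 -0.979
vertex 3.882 0.57 -1.047
endloop
endfacet
facet normal -0.135 0.964 -0.227
outer loop
vertex 3.498 0.384 -1.607
vertex 3.882 0.57 -1.047
vertex 4.195 0.467 -1.67
endloop
endfacet
facet normal -0.141 0.560 -0.816
outer loop
vertex 3.498 0.384 -1.607
vertex 4.195 0.467 -1.67
vertex 3.875 -0.075 -1.987
endloop
endfacet
facet normal -0.660 0.077 -0.748
outer loop
vertex 3.498 0.384 -1.607
vertex 3.875 -0.075 -1.987
vertex 3.364 -0.307 -1.56
endloop
endfacet
facet normal -0.347 0.487 0.802
outer loop
vertex 3.882 0.57 -1.047
vertex 3.368 0.092 -0.979
vertex 3.985 -0.005 -0.653
endloop
endfacet
facet normal -0.872 -0.401 0.282
outer loop
vertex 3.368 0.092 -0.979
vertex 3.364 -0.307 -1.56
vertex 3.665 -0.547 -0.97
endloop
endfacet
facet normal -0.358 -0.571 -0.739
outer loop
vertex 3.364 -0.307 -1.56
vertex 3.875 -0.075 -1.987
vertex 3.978 -0.65 -1.593
endloop
endfacet
facet normal 0.482 0.212 -0.850
outer loop
vertex 3.875 -0.075 -1.987
vertex 4.195 0.467 -1.67
vertex 4.492 -0.172 -1.661
endloop
endfacet
facet normal 0.489 0.866 0.103
outer loop
vertex 4.195 0.467 -1.67
vertex 3.882 0.57 -1.047
vertex 4.496 0.227 -1.08
endloop
endfacet
facet normal 0.141 -0.560 0.816
outer loop
vertex 4.362 -0.464 -1.033
vertex 3.985 -0.005 -0.653
vertex 3.665 -0.547 -0.97
endloop
endfacet
facet normal 0.135 -0.964 0.227
outer loop
vertex 4.362 -0.464 -1.033
vertex 3.665 -0.547 -0.97
vertex 3.978 -0.65 -1.593
endloop
endfacet
facet normal 0.652 -0.730 -0.205
outer loop
vertex 4.362 -0.464 -1.033
vertex 3.978 -0.65 -1.593
vertex 4.492 -0.172 -1.661
endloop
endfacet
facet normal 0.976 -0.181 0.118
outer loop
vertex 4.362 -0.464 -1.033
vertex 4.492 -0.172 -1.661
vertex 4.496 0.227 -1.08
endloop
endfacet
facet normal 0.660 -0.077 0.748
outer loop
vertex 4.362 -0.464 -1.033
vertex 4.496 0.227 -1.08
vertex 3.985 -0.005 -0.653
endloop
endfacet
facet normal -0.482 -0.212 0.850
outer loop
vertex 3.665 -0.547 -0.97
vertex 3.985 -0.005 -0.653
vertex 3.368 0.092 -0.979
endloop
endfacet
facet normal -0.489 -0.866 -0.103
outer loop
vertex 3.978 -0.65 -1.593
vertex 3.665 -0.547 -0.97
vertex 3.364 -0.307 -1.56
endloop
endfacet
facet normal 0.347 -0.487 -0.802
outer loop
vertex 4.492 -0.172 -1.661
vertex 3.978 -0.65 -1.593
vertex 3.875 -0.075 -1.987
endloop
endfacet
facet normal 0.872 0.401 -0.282
outer loop
vertex 4.496 0.227 -1.08
vertex 4.492 -0.172 -1.661
vertex 4.195 0.467 -1.67
endloop
endfacet
facet normal 0.358 0.571 0.739
outer loop
vertex 3.985 -0.005 -0.653
vertex 4.496 0.227 -1.08
vertex 3.882 0.57 -1.047
endloop
endfacet
facet normal -0.062 -0.254 -0.965
outer loop
vertex 3.602 -1.123 2.233
vertex 3.205 -0.657 2.136
vertex 3.814 -0.563 2.072
endloop
endfacet
facet normal 0.916 -0.258 0.307
outer loop
vertex 3.602 -1.123 2.233
vertex 3.814 -0.563 2.072
vertex 3.315 -0.203 3.864
endloop
endfacet
facet normal -0.062 -0.254 -0.965
outer loop
vertex 3.814 -0.563 2.072
vertex 3.205 -0.657 2.136
vertex 3.417 -0.097 1.975
endloop
endfacet
facet normal 0.751 0.656 0.077
outer loop
vertex 3.814 -0.563 2.072
vertex 3.417 -0.097 1.975
vertex 3.315 -0.203 3.864
endloop
endfacet
facet normal -0.062 -0.254 -0.965
outer loop
vertex 3.417 -0.097 1.975
vertex 3.205 -0.657 2.136
vertex 2.808 -0.191 2.039
endloop
endfacet
facet normal -0.147 0.988 0.047
outer loop
vertex 3.417 -0.097 1.975
vertex 2.808 -0.191 2.039
vertex 3.315 -0.203 3.864
endloop
endfacet
facet normal -0.062 -0.254 -0.965
outer loop
vertex 2.808 -0.191 2.039
vertex 3.205 -0.657 2.136
vertex 2.595 -0.751 2.2
endloop
endfacet
facet normal -0.880 0.406 0.247
outer loop
vertex 2.808 -0.191 2.039
vertex 2.595 -0.751 2.2
vertex 3.315 -0.203 3.864
endloop
endfacet
facet normal -0.062 -0.254 -0.965
outer loop
vertex 2.595 -0.751 2.2
vertex 3.205 -0.657 2.136
vertex 2.992 -1.217 2.297
endloop
endfacet
facet normal -0.715 -0.510 0.478
outer loop
vertex 2.595 -0.751 2.2
vertex 2.992 -1.217 2.297
vertex 3.315 -0.203 3.864
endloop
endfacet
facet normal -0.062 -0.254 -0.965
outer loop
vertex 2.992 -1.217 2.297
vertex 3.205 -0.657 2.136
vertex 3.602 -1.123 2.233
endloop
endfacet
facet normal 0.183 -0.842 0.507
outer loop
vertex 2.992 -1.217 2.297
vertex 3.602 -1.123 2.233
vertex 3.315 -0.203 3.864
endloop
endfacet

endsolid


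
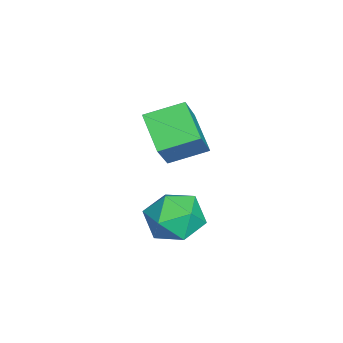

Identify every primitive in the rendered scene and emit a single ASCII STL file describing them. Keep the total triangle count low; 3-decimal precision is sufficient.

solid 
facet normal -0.650 0.071 -0.757
outer loop
vertex 0.307 -3.825 1.238
vertex -0.095 -2.491 1.708
vertex 1.427 -3.17 0.337
endloop
endfacet
facet normal 0.273 -0.907 -0.320
outer loop
vertex 2.695 -3.309 1.812
vertex 0.307 -3.825 1.238
vertex 1.427 -3.17 0.337
endloop
endfacet
facet normal -0.650 0.071 -0.757
outer loop
vertex 1.427 -3.17 0.337
vertex -0.095 -2.491 1.708
vertex 1.026 -1.836 0.807
endloop
endfacet
facet normal 0.709 0.414 -0.571
outer loop
vertex 1.026 -1.836 0.807
vertex 2.695 -3.309 1.812
vertex 1.427 -3.17 0.337
endloop
endfacet
facet normal -0.709 -0.415 0.570
outer loop
vertex 0.307 -3.825 1.238
vertex 1.173 -2.63 3.183
vertex -0.095 -2.491 1.708
endloop
endfacet
facet normal 0.273 -0.907 -0.320
outer loop
vertex 1.574 -3.964 2.713
vertex 0.307 -3.825 1.238
vertex 2.695 -3.309 1.812
endloop
endfacet
facet normal -0.709 -0.414 0.570
outer loop
vertex 1.574 -3.964 2.713
vertex 1.173 -2.63 3.183
vertex 0.307 -3.825 1.238
endloop
endfacet
facet normal -0.273 0.907 0.320
outer loop
vertex -0.095 -2.491 1.708
vertex 1.173 -2.63 3.183
vertex 1.026 -1.836 0.807
endloop
endfacet
facet normal 0.709 0.415 -0.570
outer loop
vertex 2.293 -1.975 2.282
vertex 2.695 -3.309 1.812
vertex 1.026 -1.836 0.807
endloop
endfacet
facet normal -0.273 0.907 0.320
outer loop
vertex 1.026 -1.836 0.807
vertex 1.173 -2.63 3.183
vertex 2.293 -1.975 2.282
endloop
endfacet
facet normal 0.650 -0.071 0.757
outer loop
vertex 2.293 -1.975 2.282
vertex 1.574 -3.964 2.713
vertex 2.695 -3.309 1.812
endloop
endfacet
facet normal 0.650 -0.071 0.756
outer loop
vertex 1.173 -2.63 3.183
vertex 1.574 -3.964 2.713
vertex 2.293 -1.975 2.282
endloop
endfacet
facet normal 0.010 0.360 0.933
outer loop
vertex 2.289 -2.152 -0.526
vertex 2.863 -3.034 -0.192
vertex 3.393 -2.132 -0.546
endloop
endfacet
facet normal -0.008 0.890 0.455
outer loop
vertex 2.289 -2.152 -0.526
vertex 3.393 -2.132 -0.546
vertex 2.818 -1.707 -1.387
endloop
endfacet
facet normal -0.591 0.805 0.053
outer loop
vertex 2.289 -2.152 -0.526
vertex 2.818 -1.707 -1.387
vertex 1.933 -2.346 -1.553
endloop
endfacet
facet normal -0.934 0.222 0.282
outer loop
vertex 2.289 -2.152 -0.526
vertex 1.933 -2.346 -1.553
vertex 1.961 -3.166 -0.815
endloop
endfacet
facet normal -0.562 -0.053 0.825
outer loop
vertex 2.289 -2.152 -0.526
vertex 1.961 -3.166 -0.815
vertex 2.863 -3.034 -0.192
endloop
endfacet
facet normal 0.563 0.826 0.032
outer loop
vertex 2.818 -1.707 -1.387
vertex 3.393 -2.132 -0.546
vertex 3.719 -2.314 -1.585
endloop
endfacet
facet normal 0.593 -0.032 0.805
outer loop
vertex 3.393 -2.132 -0.546
vertex 2.863 -3.034 -0.192
vertex 3.747 -3.134 -0.847
endloop
endfacet
facet normal -0.333 -0.701 0.631
outer loop
vertex 2.863 -3.034 -0.192
vertex 1.961 -3.166 -0.815
vertex 2.862 -3.773 -1.013
endloop
endfacet
facet normal -0.934 -0.255 -0.248
outer loop
vertex 1.961 -3.166 -0.815
vertex 1.933 -2.346 -1.553
vertex 2.287 -3.348 -1.854
endloop
endfacet
facet normal -0.380 0.688 -0.618
outer loop
vertex 1.933 -2.346 -1.553
vertex 2.818 -1.707 -1.387
vertex 2.817 -2.446 -2.208
endloop
endfacet
facet normal 0.934 -0.222 -0.282
outer loop
vertex 3.391 -3.328 -1.874
vertex 3.719 -2.314 -1.585
vertex 3.747 -3.134 -0.847
endloop
endfacet
facet normal 0.591 -0.805 -0.053
outer loop
vertex 3.391 -3.328 -1.874
vertex 3.747 -3.134 -0.847
vertex 2.862 -3.773 -1.013
endloop
endfacet
facet normal 0.008 -0.890 -0.455
outer loop
vertex 3.391 -3.328 -1.874
vertex 2.862 -3.773 -1.013
vertex 2.287 -3.348 -1.854
endloop
endfacet
facet normal -0.010 -0.360 -0.933
outer loop
vertex 3.391 -3.328 -1.874
vertex 2.287 -3.348 -1.854
vertex 2.817 -2.446 -2.208
endloop
endfacet
facet normal 0.562 0.053 -0.825
outer loop
vertex 3.391 -3.328 -1.874
vertex 2.817 -2.446 -2.208
vertex 3.719 -2.314 -1.585
endloop
endfacet
facet normal 0.934 0.255 0.248
outer loop
vertex 3.747 -3.134 -0.847
vertex 3.719 -2.314 -1.585
vertex 3.393 -2.132 -0.546
endloop
endfacet
facet normal 0.380 -0.688 0.618
outer loop
vertex 2.862 -3.773 -1.013
vertex 3.747 -3.134 -0.847
vertex 2.863 -3.034 -0.192
endloop
endfacet
facet normal -0.563 -0.826 -0.032
outer loop
vertex 2.287 -3.348 -1.854
vertex 2.862 -3.773 -1.013
vertex 1.961 -3.166 -0.815
endloop
endfacet
facet normal -0.593 0.032 -0.805
outer loop
vertex 2.817 -2.446 -2.208
vertex 2.287 -3.348 -1.854
vertex 1.933 -2.346 -1.553
endloop
endfacet
facet normal 0.333 0.701 -0.631
outer loop
vertex 3.719 -2.314 -1.585
vertex 2.817 -2.446 -2.208
vertex 2.818 -1.707 -1.387
endloop
endfacet

endsolid


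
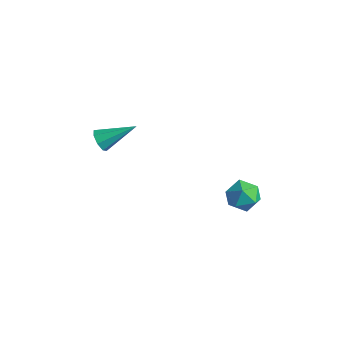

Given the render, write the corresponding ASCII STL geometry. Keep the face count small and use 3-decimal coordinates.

solid 
facet normal -0.250 0.759 0.601
outer loop
vertex 1.425 0.213 1.501
vertex 1.319 -0.28 2.079
vertex 2.009 0.037 1.966
endloop
endfacet
facet normal 0.212 0.972 0.102
outer loop
vertex 1.425 0.213 1.501
vertex 2.009 0.037 1.966
vertex 2.125 0.091 1.21
endloop
endfacet
facet normal -0.077 0.840 -0.537
outer loop
vertex 1.425 0.213 1.501
vertex 2.125 0.091 1.21
vertex 1.506 -0.193 0.854
endloop
endfacet
facet normal -0.719 0.545 -0.432
outer loop
vertex 1.425 0.213 1.501
vertex 1.506 -0.193 0.854
vertex 1.009 -0.422 1.392
endloop
endfacet
facet normal -0.826 0.495 0.270
outer loop
vertex 1.425 0.213 1.501
vertex 1.009 -0.422 1.392
vertex 1.319 -0.28 2.079
endloop
endfacet
facet normal 0.802 0.574 0.164
outer loop
vertex 2.125 0.091 1.21
vertex 2.009 0.037 1.966
vertex 2.451 -0.478 1.608
endloop
endfacet
facet normal 0.053 0.231 0.971
outer loop
vertex 2.009 0.037 1.966
vertex 1.319 -0.28 2.079
vertex 1.954 -0.707 2.146
endloop
endfacet
facet normal -0.878 -0.197 0.437
outer loop
vertex 1.319 -0.28 2.079
vertex 1.009 -0.422 1.392
vertex 1.335 -0.991 1.79
endloop
endfacet
facet normal -0.704 -0.117 -0.700
outer loop
vertex 1.009 -0.422 1.392
vertex 1.506 -0.193 0.854
vertex 1.451 -0.937 1.034
endloop
endfacet
facet normal 0.335 0.361 -0.870
outer loop
vertex 1.506 -0.193 0.854
vertex 2.125 0.091 1.21
vertex 2.141 -0.62 0.921
endloop
endfacet
facet normal 0.719 -0.545 0.432
outer loop
vertex 2.035 -1.113 1.499
vertex 2.451 -0.478 1.608
vertex 1.954 -0.707 2.146
endloop
endfacet
facet normal 0.077 -0.840 0.537
outer loop
vertex 2.035 -1.113 1.499
vertex 1.954 -0.707 2.146
vertex 1.335 -0.991 1.79
endloop
endfacet
facet normal -0.212 -0.972 -0.102
outer loop
vertex 2.035 -1.113 1.499
vertex 1.335 -0.991 1.79
vertex 1.451 -0.937 1.034
endloop
endfacet
facet normal 0.250 -0.759 -0.601
outer loop
vertex 2.035 -1.113 1.499
vertex 1.451 -0.937 1.034
vertex 2.141 -0.62 0.921
endloop
endfacet
facet normal 0.826 -0.495 -0.270
outer loop
vertex 2.035 -1.113 1.499
vertex 2.141 -0.62 0.921
vertex 2.451 -0.478 1.608
endloop
endfacet
facet normal 0.704 0.117 0.700
outer loop
vertex 1.954 -0.707 2.146
vertex 2.451 -0.478 1.608
vertex 2.009 0.037 1.966
endloop
endfacet
facet normal -0.335 -0.361 0.870
outer loop
vertex 1.335 -0.991 1.79
vertex 1.954 -0.707 2.146
vertex 1.319 -0.28 2.079
endloop
endfacet
facet normal -0.802 -0.574 -0.164
outer loop
vertex 1.451 -0.937 1.034
vertex 1.335 -0.991 1.79
vertex 1.009 -0.422 1.392
endloop
endfacet
facet normal -0.053 -0.231 -0.971
outer loop
vertex 2.141 -0.62 0.921
vertex 1.451 -0.937 1.034
vertex 1.506 -0.193 0.854
endloop
endfacet
facet normal 0.878 0.197 -0.437
outer loop
vertex 2.451 -0.478 1.608
vertex 2.141 -0.62 0.921
vertex 2.125 0.091 1.21
endloop
endfacet
facet normal -0.510 -0.715 -0.478
outer loop
vertex -3.129 -3.118 2.448
vertex -3.479 -3.142 2.858
vertex -3.447 -2.859 2.4
endloop
endfacet
facet normal 0.517 0.507 -0.690
outer loop
vertex -3.129 -3.118 2.448
vertex -3.447 -2.859 2.4
vertex -2.661 -1.998 3.622
endloop
endfacet
facet normal -0.511 -0.715 -0.477
outer loop
vertex -3.447 -2.859 2.4
vertex -3.479 -3.142 2.858
vertex -3.784 -2.765 2.62
endloop
endfacet
facet normal -0.108 0.844 -0.525
outer loop
vertex -3.447 -2.859 2.4
vertex -3.784 -2.765 2.62
vertex -2.661 -1.998 3.622
endloop
endfacet
facet normal -0.511 -0.715 -0.477
outer loop
vertex -3.784 -2.765 2.62
vertex -3.479 -3.142 2.858
vertex -3.942 -2.893 2.981
endloop
endfacet
facet normal -0.583 0.812 0.032
outer loop
vertex -3.784 -2.765 2.62
vertex -3.942 -2.893 2.981
vertex -2.661 -1.998 3.622
endloop
endfacet
facet normal -0.511 -0.715 -0.477
outer loop
vertex -3.942 -2.893 2.981
vertex -3.479 -3.142 2.858
vertex -3.829 -3.166 3.269
endloop
endfacet
facet normal -0.626 0.429 0.652
outer loop
vertex -3.942 -2.893 2.981
vertex -3.829 -3.166 3.269
vertex -2.661 -1.998 3.622
endloop
endfacet
facet normal -0.511 -0.715 -0.477
outer loop
vertex -3.829 -3.166 3.269
vertex -3.479 -3.142 2.858
vertex -3.511 -3.425 3.317
endloop
endfacet
facet normal -0.213 -0.081 0.974
outer loop
vertex -3.829 -3.166 3.269
vertex -3.511 -3.425 3.317
vertex -2.661 -1.998 3.622
endloop
endfacet
facet normal -0.512 -0.715 -0.476
outer loop
vertex -3.511 -3.425 3.317
vertex -3.479 -3.142 2.858
vertex -3.174 -3.519 3.096
endloop
endfacet
facet normal 0.413 -0.419 0.808
outer loop
vertex -3.511 -3.425 3.317
vertex -3.174 -3.519 3.096
vertex -2.661 -1.998 3.622
endloop
endfacet
facet normal -0.512 -0.715 -0.477
outer loop
vertex -3.174 -3.519 3.096
vertex -3.479 -3.142 2.858
vertex -3.016 -3.392 2.736
endloop
endfacet
facet normal 0.887 -0.387 0.253
outer loop
vertex -3.174 -3.519 3.096
vertex -3.016 -3.392 2.736
vertex -2.661 -1.998 3.622
endloop
endfacet
facet normal -0.511 -0.714 -0.478
outer loop
vertex -3.016 -3.392 2.736
vertex -3.479 -3.142 2.858
vertex -3.129 -3.118 2.448
endloop
endfacet
facet normal 0.930 -0.003 -0.368
outer loop
vertex -3.016 -3.392 2.736
vertex -3.129 -3.118 2.448
vertex -2.661 -1.998 3.622
endloop
endfacet

endsolid
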